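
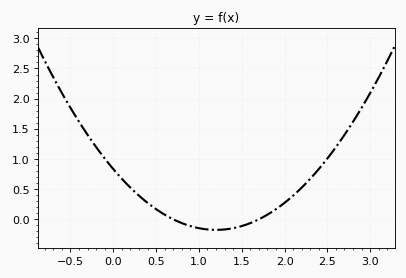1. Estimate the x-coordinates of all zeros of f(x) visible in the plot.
0.7, 1.7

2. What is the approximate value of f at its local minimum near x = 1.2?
-0.175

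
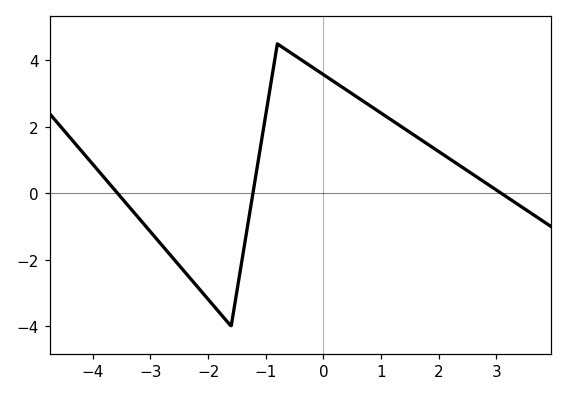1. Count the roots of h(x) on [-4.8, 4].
3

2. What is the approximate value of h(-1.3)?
-0.812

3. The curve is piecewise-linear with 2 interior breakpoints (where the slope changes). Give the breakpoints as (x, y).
(-1.6, -4); (-0.8, 4.5)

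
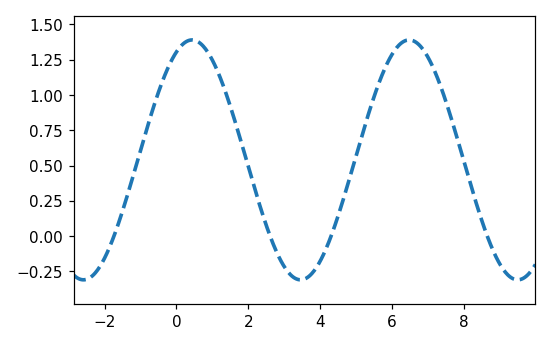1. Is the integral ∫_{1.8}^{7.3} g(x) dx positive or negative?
positive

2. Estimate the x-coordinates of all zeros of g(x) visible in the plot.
-1.74, 2.6, 4.3, 8.65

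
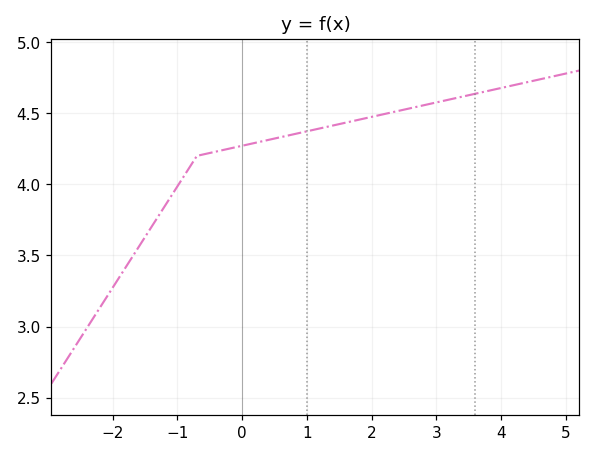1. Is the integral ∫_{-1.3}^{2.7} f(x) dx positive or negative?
positive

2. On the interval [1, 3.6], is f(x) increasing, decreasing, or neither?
increasing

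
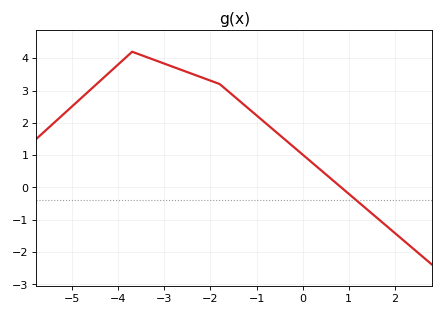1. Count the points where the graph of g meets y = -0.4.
1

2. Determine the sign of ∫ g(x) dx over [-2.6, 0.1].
positive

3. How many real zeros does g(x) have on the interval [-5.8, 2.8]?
1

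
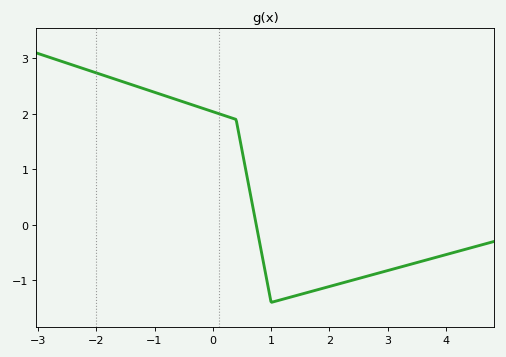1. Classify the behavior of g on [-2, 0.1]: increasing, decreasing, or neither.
decreasing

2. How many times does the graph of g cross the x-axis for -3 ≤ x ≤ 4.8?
1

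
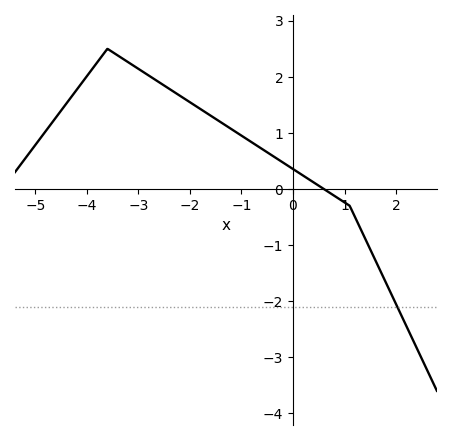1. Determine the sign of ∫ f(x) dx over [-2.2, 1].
positive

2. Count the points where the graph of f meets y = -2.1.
1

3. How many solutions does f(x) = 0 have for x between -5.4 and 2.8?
1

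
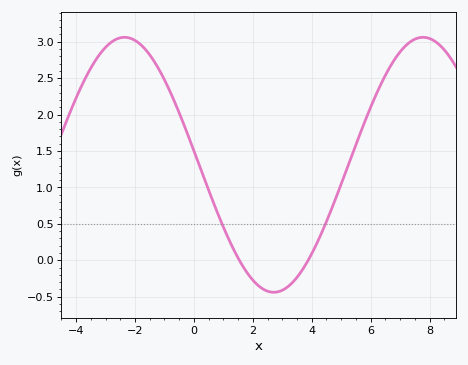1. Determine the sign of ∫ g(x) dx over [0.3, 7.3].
positive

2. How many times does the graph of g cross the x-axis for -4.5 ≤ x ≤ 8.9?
2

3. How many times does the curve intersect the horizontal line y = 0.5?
2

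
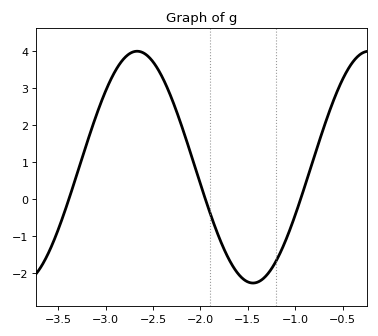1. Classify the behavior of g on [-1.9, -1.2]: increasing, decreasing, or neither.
neither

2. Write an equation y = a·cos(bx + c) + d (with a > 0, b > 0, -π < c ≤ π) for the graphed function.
y = 3.13cos(2.57x + 0.572) + 0.87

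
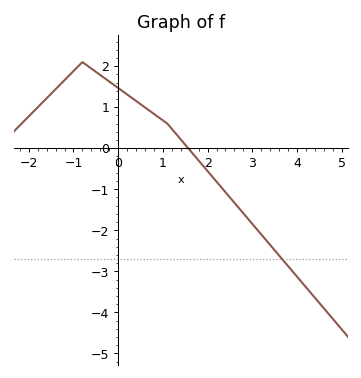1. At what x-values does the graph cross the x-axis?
1.57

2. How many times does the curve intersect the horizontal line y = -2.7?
1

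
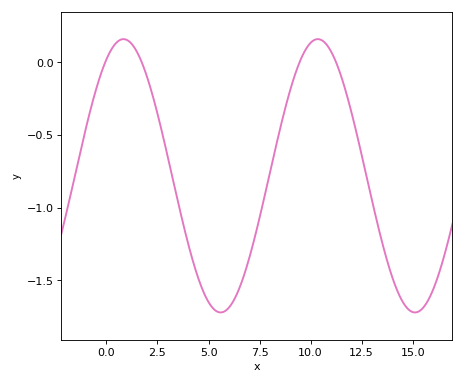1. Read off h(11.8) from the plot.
-0.25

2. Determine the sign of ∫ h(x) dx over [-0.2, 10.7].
negative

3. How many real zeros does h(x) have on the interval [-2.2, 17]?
4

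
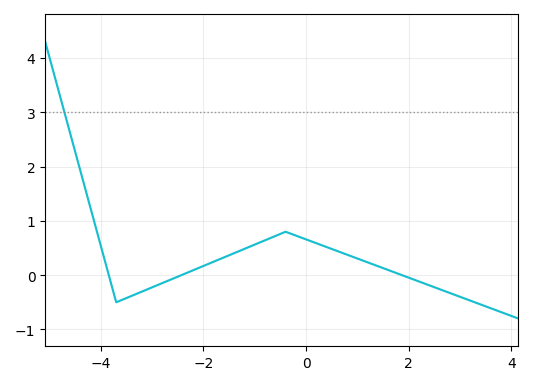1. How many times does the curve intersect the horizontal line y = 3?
1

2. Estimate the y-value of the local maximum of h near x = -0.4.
0.799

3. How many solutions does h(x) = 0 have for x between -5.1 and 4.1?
3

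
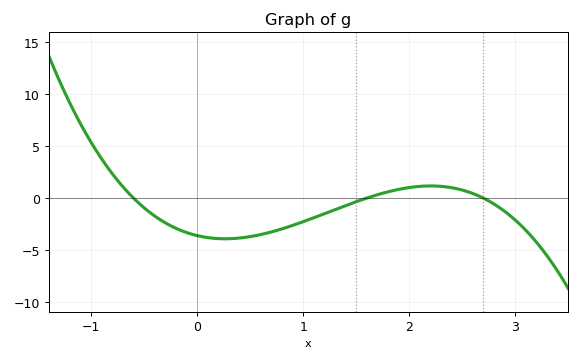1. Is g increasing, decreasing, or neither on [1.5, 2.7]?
neither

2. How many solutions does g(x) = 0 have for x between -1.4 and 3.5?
3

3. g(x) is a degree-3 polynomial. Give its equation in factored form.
y = -1.39(x + 0.6)(x - 1.6)(x - 2.7)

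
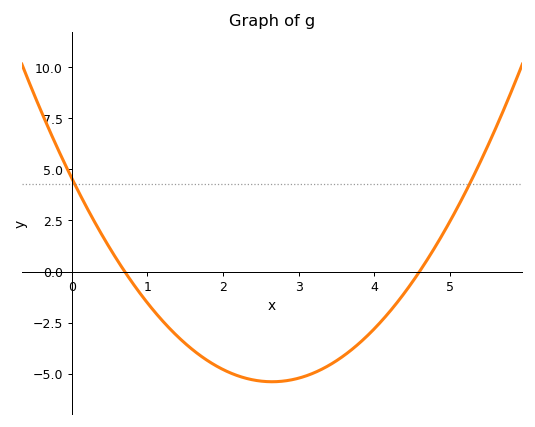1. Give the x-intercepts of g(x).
0.7, 4.6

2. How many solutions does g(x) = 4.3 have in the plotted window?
2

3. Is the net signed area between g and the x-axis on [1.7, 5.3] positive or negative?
negative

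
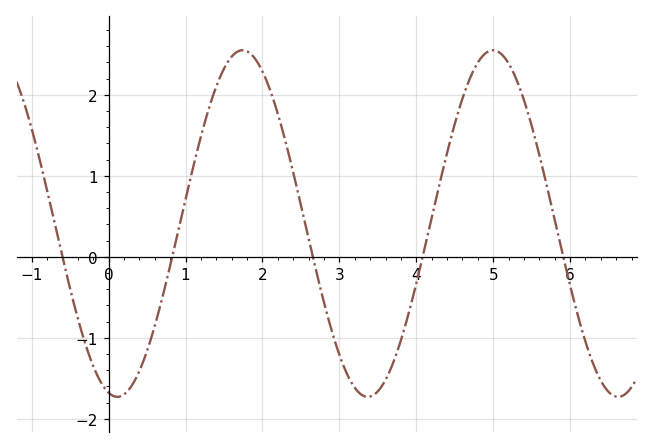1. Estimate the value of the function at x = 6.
-0.4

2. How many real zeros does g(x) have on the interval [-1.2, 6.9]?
5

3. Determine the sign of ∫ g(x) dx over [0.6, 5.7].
positive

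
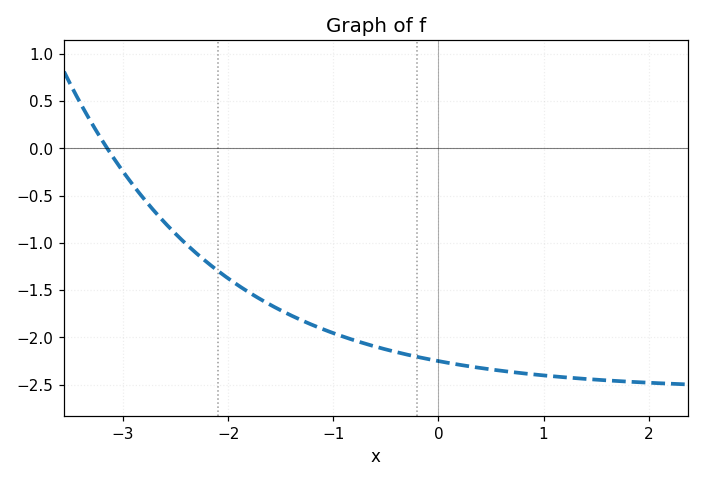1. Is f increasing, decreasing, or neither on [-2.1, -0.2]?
decreasing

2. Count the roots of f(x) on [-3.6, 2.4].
1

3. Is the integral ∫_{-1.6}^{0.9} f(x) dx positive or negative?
negative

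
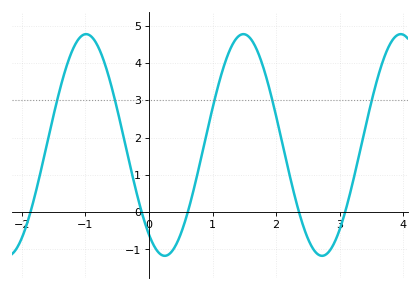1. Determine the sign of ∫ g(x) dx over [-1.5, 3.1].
positive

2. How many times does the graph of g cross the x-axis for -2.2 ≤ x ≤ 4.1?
5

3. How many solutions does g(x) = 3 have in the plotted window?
5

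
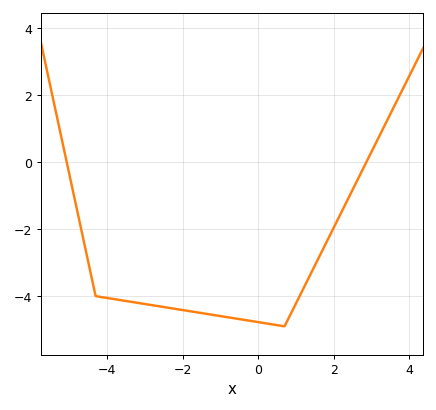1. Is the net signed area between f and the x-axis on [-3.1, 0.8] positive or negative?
negative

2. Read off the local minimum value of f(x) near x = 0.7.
-4.8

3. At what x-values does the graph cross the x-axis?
-5, 2.8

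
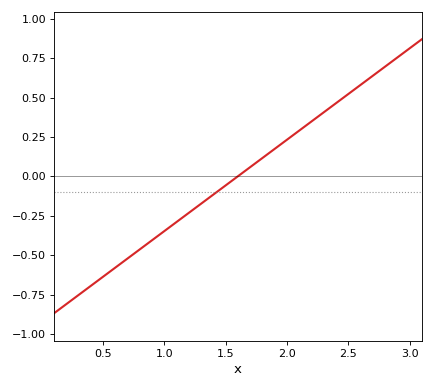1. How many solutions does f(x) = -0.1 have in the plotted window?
1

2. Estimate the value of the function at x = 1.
-0.348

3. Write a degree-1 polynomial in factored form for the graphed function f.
y = 0.58(x - 1.6)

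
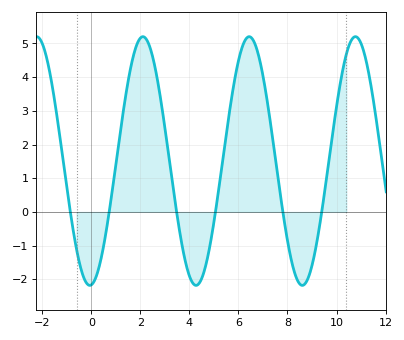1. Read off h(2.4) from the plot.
4.87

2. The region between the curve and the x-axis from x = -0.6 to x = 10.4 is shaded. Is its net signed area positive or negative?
positive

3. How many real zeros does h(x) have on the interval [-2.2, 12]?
6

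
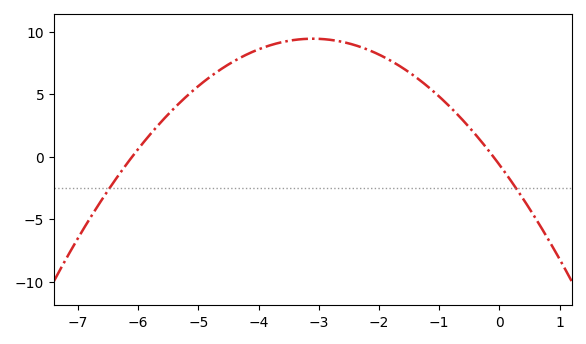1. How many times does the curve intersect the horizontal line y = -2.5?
2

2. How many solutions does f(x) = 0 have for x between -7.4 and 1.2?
2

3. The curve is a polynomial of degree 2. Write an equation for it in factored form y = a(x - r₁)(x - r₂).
y = -1.05(x + 6.1)(x + 0.1)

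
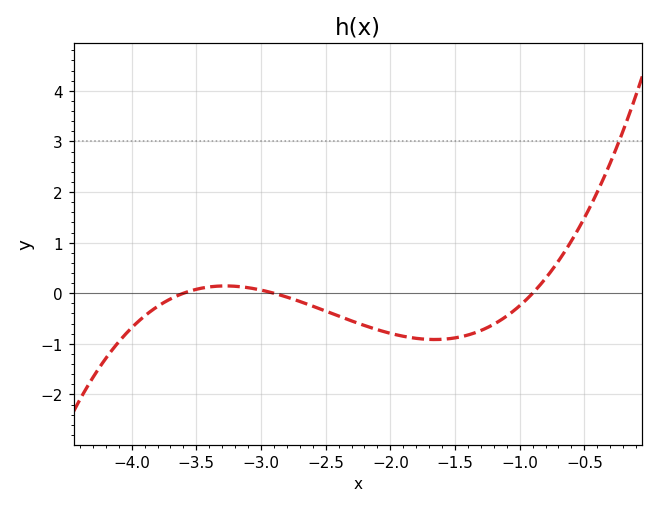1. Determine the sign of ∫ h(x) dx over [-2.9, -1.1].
negative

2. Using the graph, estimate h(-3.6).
0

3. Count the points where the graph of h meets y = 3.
1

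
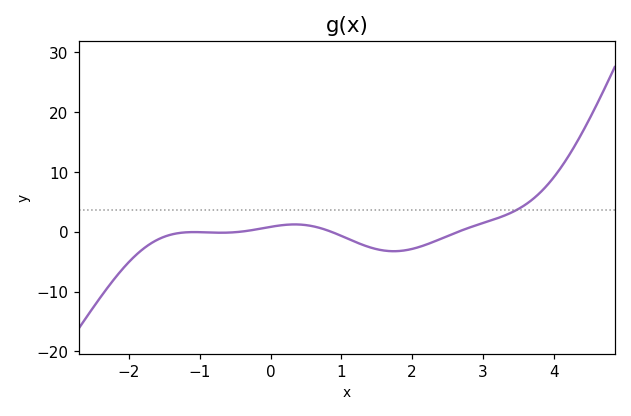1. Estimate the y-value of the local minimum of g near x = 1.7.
-3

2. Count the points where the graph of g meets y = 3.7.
1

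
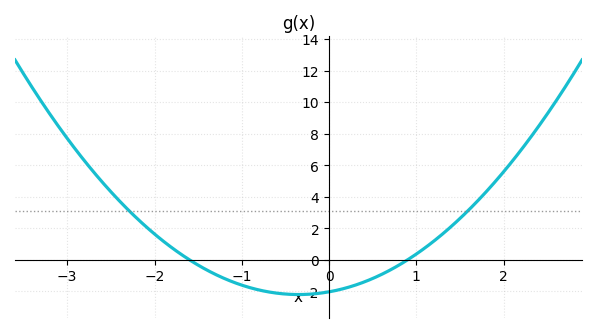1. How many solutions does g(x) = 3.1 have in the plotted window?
2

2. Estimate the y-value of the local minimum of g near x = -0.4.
-2.2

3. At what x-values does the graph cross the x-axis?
-1.6, 0.9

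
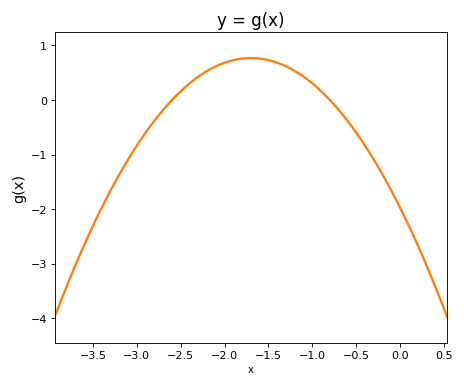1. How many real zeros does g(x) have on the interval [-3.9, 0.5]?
2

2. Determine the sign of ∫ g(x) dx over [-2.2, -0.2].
positive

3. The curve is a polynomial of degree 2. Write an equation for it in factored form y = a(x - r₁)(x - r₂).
y = -0.95(x + 2.6)(x + 0.8)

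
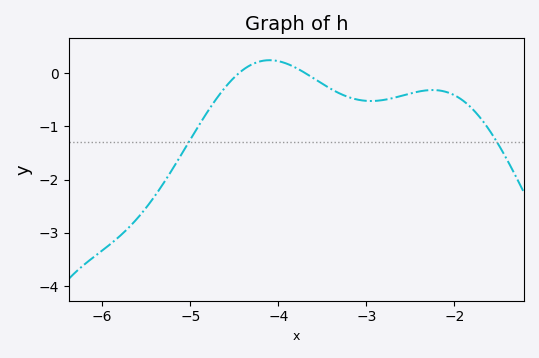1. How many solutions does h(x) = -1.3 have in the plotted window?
2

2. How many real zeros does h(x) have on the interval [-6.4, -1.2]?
2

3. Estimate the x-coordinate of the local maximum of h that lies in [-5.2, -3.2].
-4.1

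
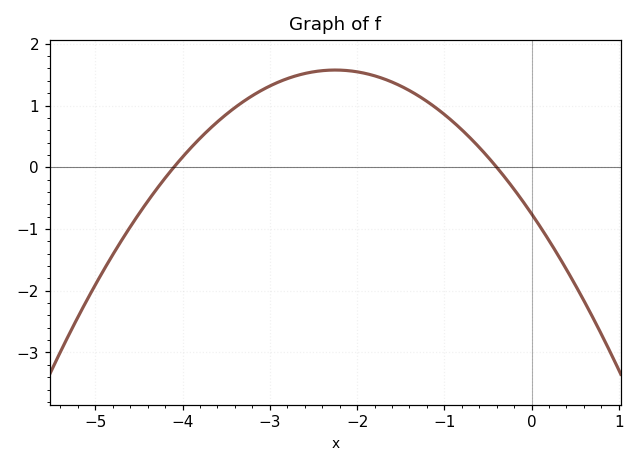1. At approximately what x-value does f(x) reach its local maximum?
-2.25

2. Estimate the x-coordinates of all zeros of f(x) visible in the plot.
-4.1, -0.4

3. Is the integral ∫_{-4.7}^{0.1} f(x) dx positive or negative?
positive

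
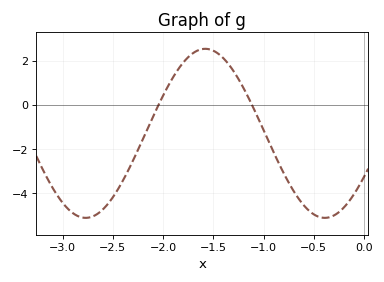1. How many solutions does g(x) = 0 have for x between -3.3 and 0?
2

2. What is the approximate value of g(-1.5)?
2.4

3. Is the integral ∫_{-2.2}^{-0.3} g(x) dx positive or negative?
negative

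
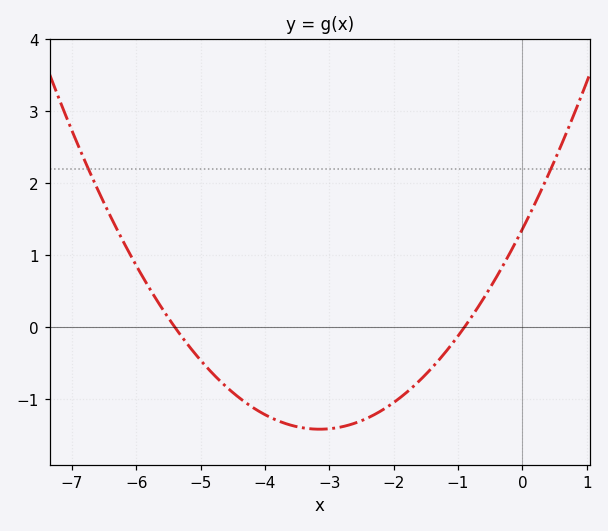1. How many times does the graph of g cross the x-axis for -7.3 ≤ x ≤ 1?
2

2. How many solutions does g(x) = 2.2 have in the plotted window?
2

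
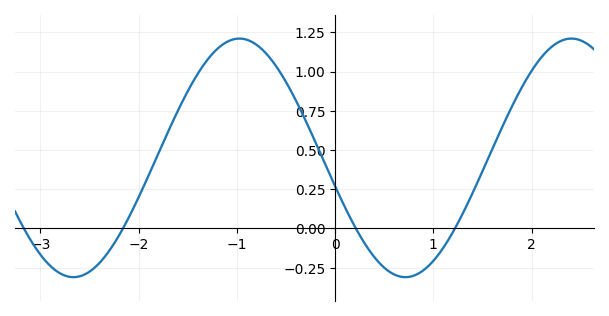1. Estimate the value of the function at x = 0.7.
-0.31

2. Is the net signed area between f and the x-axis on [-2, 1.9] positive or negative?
positive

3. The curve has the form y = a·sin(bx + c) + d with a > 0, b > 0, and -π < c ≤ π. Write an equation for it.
y = 0.76sin(1.86x - 2.9) + 0.45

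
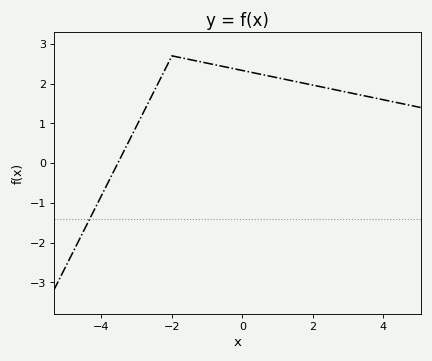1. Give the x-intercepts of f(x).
-3.6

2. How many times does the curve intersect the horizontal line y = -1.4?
1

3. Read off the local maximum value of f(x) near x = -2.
2.7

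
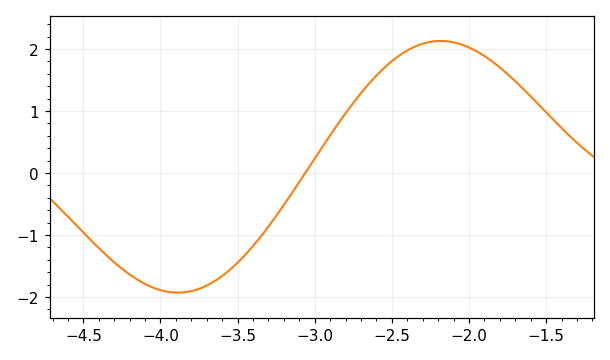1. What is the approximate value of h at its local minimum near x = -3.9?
-1.93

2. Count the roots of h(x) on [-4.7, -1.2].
1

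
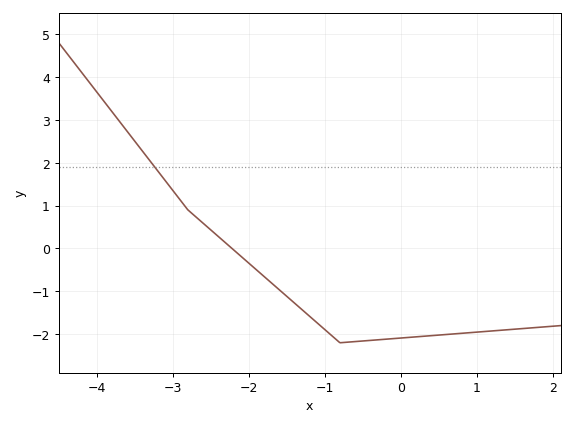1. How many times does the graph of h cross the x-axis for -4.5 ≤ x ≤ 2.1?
1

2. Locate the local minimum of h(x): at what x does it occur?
-0.799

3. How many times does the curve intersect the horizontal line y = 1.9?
1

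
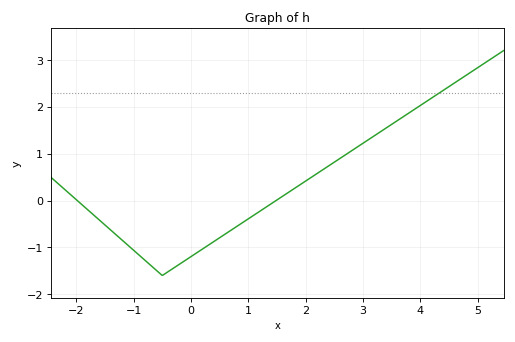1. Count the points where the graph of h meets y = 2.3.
1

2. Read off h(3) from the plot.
1.22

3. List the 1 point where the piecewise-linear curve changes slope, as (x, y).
(-0.5, -1.6)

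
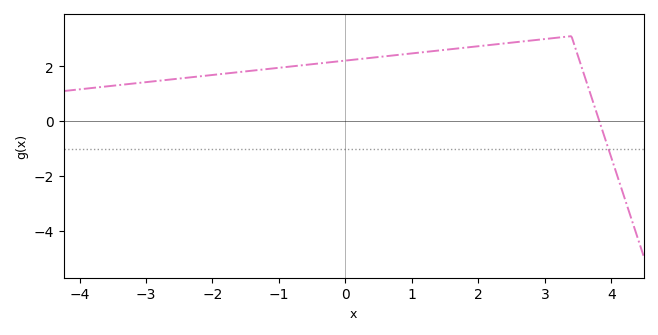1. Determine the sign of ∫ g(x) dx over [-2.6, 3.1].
positive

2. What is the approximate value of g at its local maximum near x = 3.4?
3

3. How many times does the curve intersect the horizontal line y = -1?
1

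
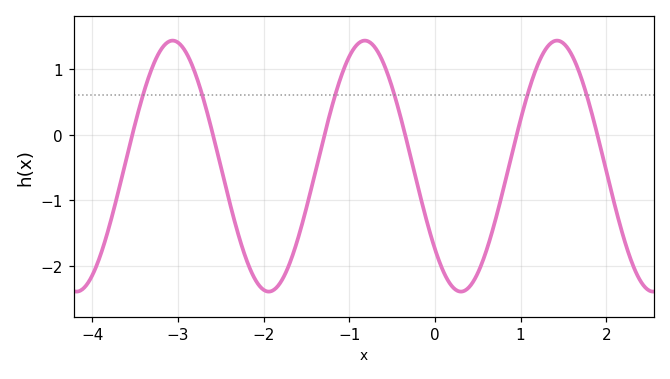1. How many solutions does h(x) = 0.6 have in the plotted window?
6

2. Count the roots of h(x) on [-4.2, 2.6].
6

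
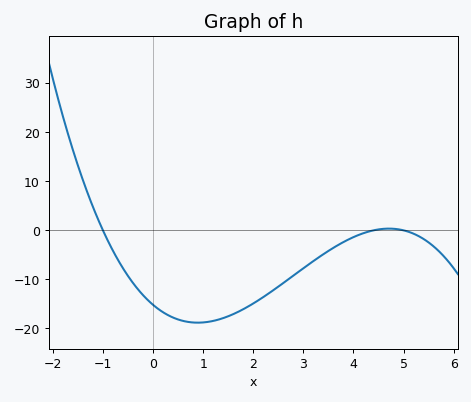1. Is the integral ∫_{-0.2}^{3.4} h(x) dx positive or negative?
negative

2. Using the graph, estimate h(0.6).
-18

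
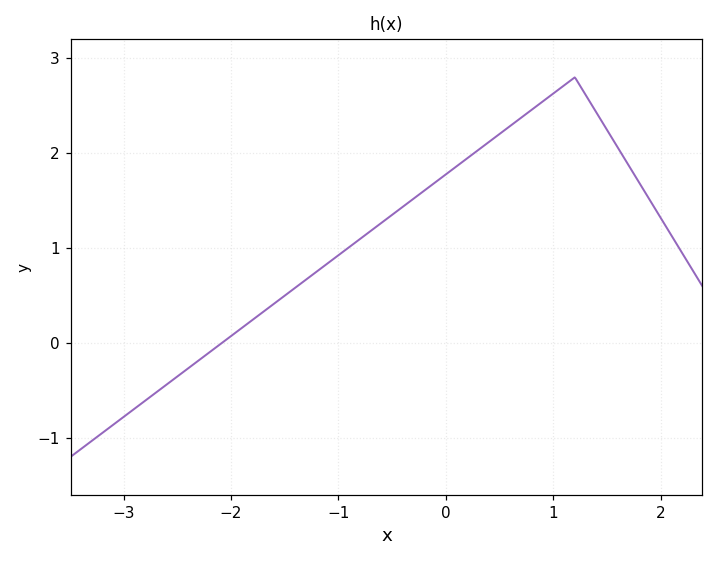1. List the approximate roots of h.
-2.1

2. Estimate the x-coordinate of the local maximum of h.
1.2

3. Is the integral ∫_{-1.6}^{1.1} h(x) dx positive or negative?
positive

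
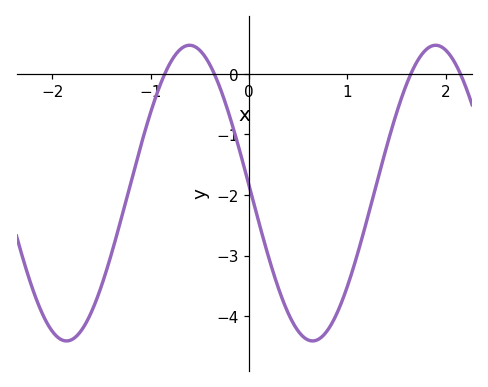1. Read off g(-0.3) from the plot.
-0.2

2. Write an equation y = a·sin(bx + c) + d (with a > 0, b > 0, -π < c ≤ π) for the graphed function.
y = 2.44sin(2.5x + 3.1) - 1.97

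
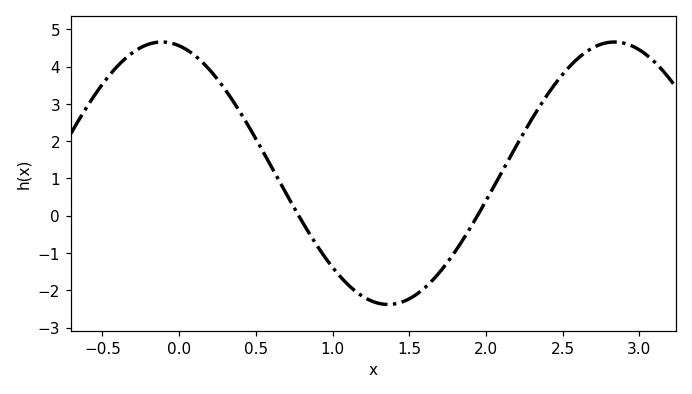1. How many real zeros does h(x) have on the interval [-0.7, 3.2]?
2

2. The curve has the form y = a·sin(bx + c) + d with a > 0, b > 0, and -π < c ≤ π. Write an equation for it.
y = 3.52sin(2.13x + 1.81) + 1.14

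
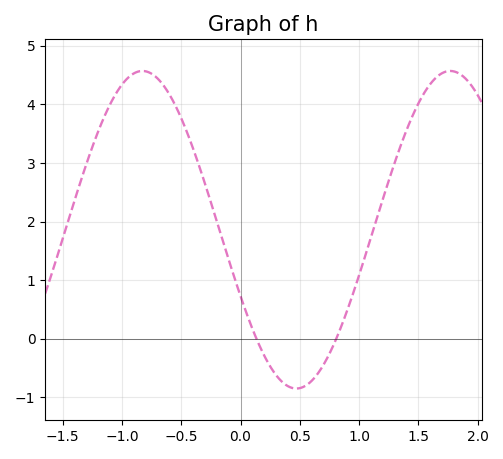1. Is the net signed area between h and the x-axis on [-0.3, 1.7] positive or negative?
positive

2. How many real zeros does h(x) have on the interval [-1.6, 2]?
2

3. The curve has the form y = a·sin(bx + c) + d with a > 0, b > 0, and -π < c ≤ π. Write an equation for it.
y = 2.71sin(2.4x - 2.7) + 1.86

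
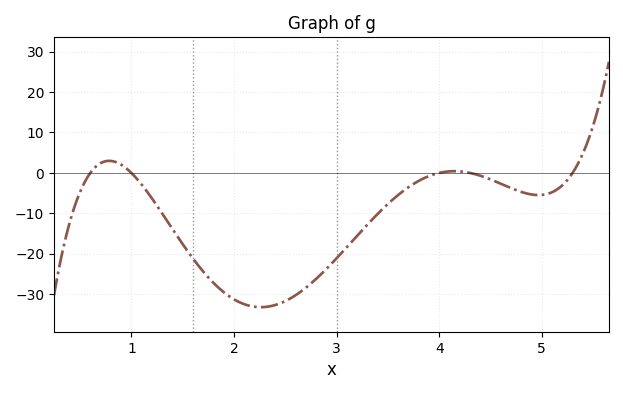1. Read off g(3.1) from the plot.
-18.3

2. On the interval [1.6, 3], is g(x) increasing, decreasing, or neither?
neither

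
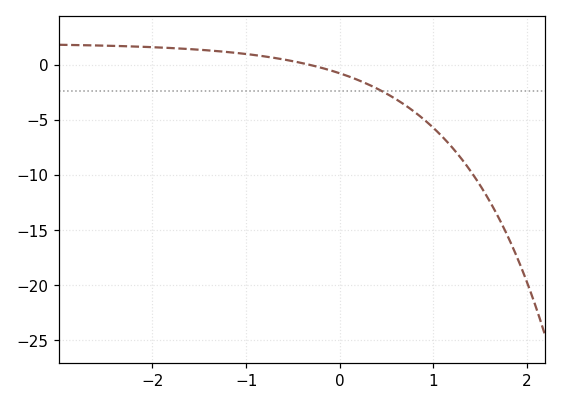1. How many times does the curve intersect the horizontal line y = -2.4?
1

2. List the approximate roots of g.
-0.3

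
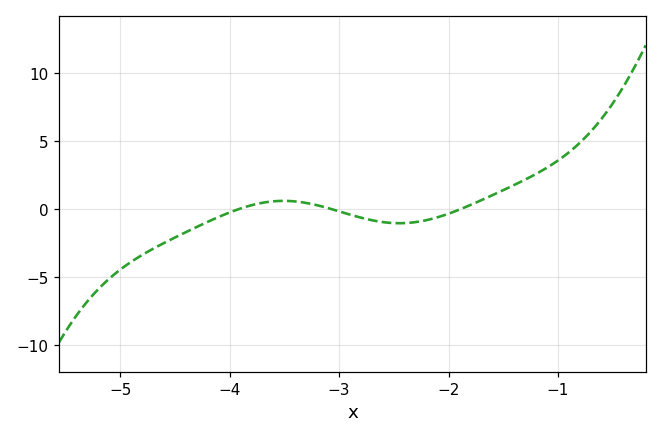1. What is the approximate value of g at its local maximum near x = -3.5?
0.599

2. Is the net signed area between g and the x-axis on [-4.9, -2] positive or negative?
negative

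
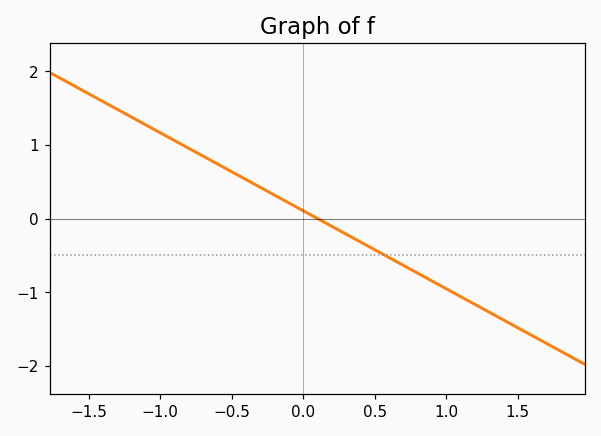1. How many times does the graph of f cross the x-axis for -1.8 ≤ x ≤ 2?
1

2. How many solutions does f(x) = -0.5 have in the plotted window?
1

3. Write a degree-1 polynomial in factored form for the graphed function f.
y = -1.06(x - 0.1)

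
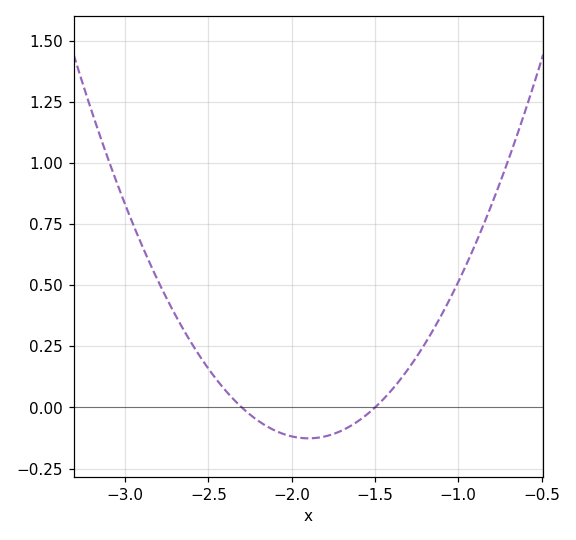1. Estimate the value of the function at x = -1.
0.52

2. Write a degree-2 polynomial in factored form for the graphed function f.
y = 0.79(x + 2.3)(x + 1.5)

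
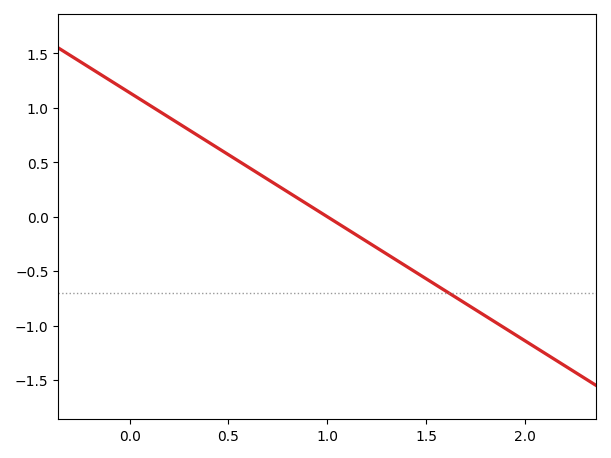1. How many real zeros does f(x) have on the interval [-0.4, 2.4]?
1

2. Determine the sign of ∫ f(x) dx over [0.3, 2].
negative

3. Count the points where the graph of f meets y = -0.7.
1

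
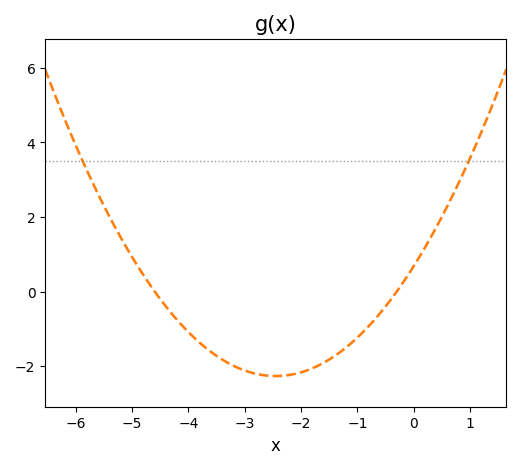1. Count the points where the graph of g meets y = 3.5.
2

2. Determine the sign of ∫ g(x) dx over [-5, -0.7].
negative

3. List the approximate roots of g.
-4.6, -0.2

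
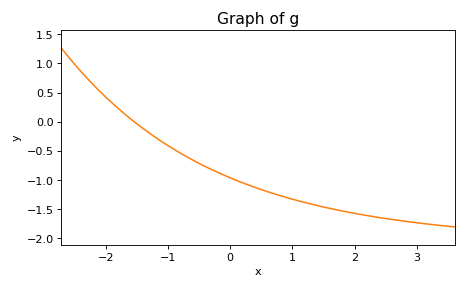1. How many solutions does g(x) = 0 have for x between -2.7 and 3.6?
1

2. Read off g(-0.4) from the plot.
-0.766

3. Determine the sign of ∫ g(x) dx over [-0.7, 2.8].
negative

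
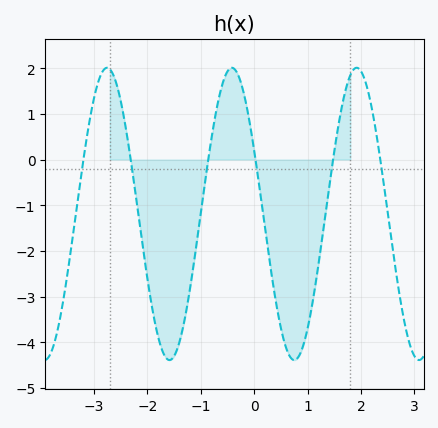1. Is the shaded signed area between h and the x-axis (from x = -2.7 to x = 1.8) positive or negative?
negative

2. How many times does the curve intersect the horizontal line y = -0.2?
6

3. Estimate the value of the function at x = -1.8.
-3.9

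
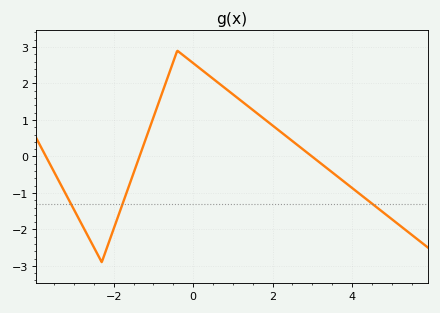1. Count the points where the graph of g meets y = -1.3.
3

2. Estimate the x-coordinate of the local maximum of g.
-0.398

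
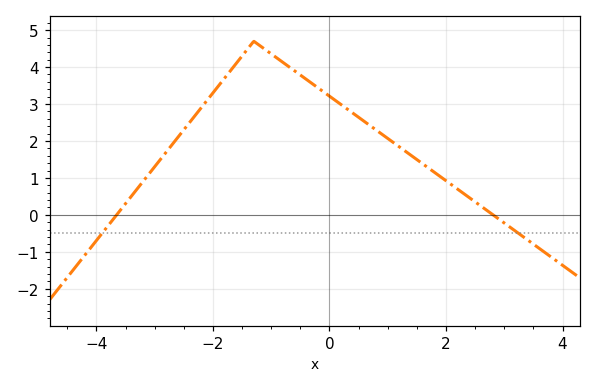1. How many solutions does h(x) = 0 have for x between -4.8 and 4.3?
2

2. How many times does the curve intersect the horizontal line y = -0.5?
2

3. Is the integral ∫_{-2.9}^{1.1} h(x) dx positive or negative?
positive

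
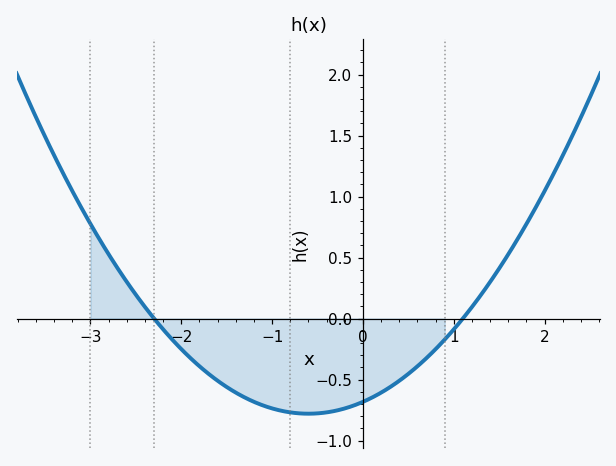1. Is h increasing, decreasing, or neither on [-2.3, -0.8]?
decreasing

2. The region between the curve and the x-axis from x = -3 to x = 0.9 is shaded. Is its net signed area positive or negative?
negative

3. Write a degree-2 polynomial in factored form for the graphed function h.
y = 0.27(x + 2.3)(x - 1.1)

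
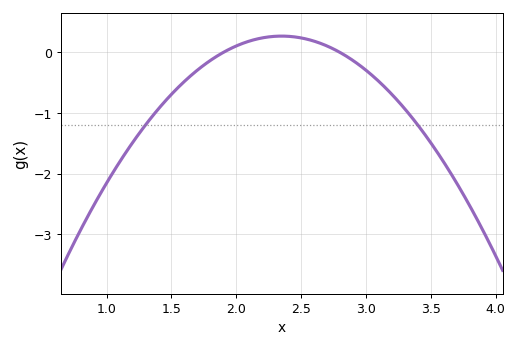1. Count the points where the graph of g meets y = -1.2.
2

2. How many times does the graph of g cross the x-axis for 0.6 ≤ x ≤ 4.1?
2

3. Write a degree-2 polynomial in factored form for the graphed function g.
y = -1.33(x - 1.9)(x - 2.8)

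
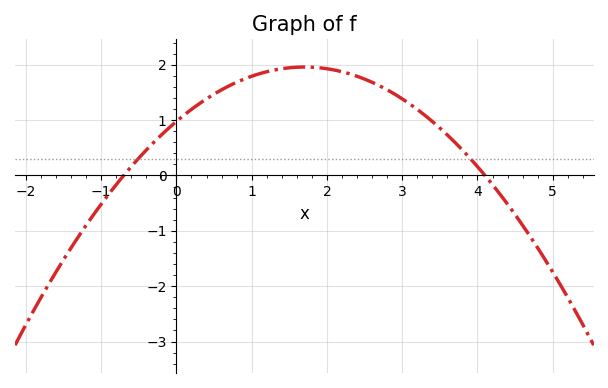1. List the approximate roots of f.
-0.6, 4.2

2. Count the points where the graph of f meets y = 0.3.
2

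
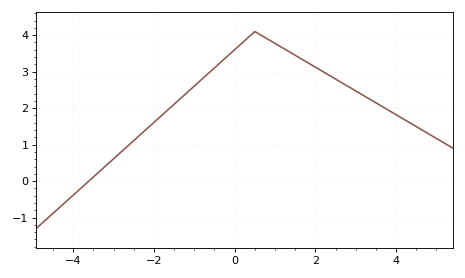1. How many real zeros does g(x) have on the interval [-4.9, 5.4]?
1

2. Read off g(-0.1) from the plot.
3.5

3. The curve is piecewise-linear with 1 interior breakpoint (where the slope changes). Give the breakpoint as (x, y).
(0.5, 4.1)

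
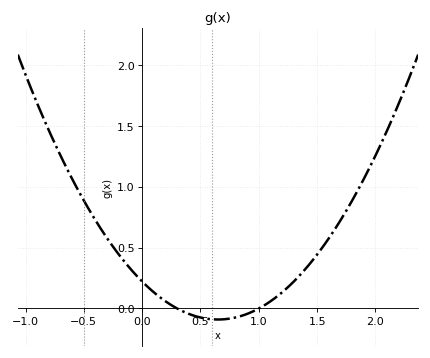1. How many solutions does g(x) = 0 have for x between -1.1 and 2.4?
2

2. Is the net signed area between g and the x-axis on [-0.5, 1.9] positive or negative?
positive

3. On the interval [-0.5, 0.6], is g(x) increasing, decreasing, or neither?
decreasing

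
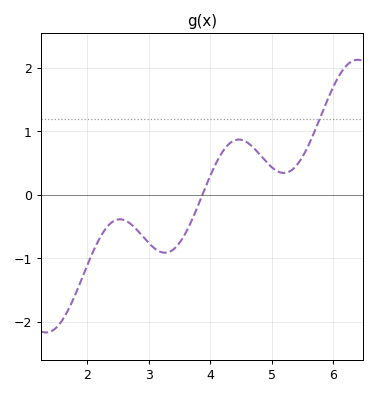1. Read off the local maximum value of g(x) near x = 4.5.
0.9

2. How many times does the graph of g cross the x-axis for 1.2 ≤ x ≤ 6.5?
1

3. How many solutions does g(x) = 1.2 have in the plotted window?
1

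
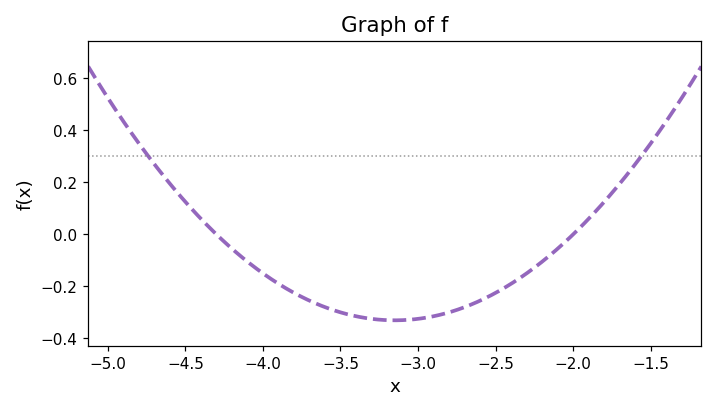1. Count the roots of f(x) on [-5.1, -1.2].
2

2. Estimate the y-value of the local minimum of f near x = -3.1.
-0.34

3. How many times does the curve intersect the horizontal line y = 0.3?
2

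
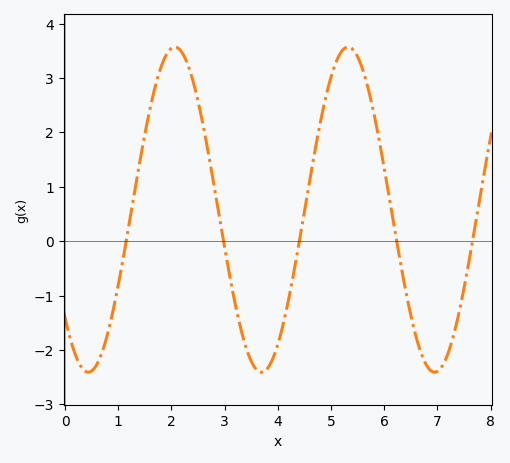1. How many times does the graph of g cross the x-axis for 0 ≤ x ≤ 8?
5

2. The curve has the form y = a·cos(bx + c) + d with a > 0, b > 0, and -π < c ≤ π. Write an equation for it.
y = 2.99cos(1.9x + 2.3) + 0.58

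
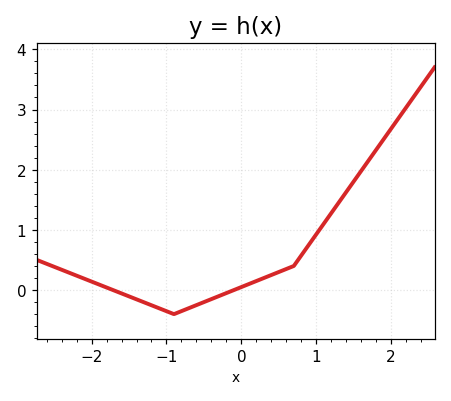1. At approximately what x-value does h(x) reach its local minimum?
-0.9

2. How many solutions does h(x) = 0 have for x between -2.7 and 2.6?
2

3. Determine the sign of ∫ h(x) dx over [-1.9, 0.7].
negative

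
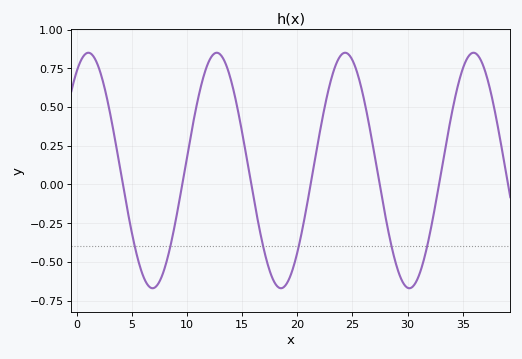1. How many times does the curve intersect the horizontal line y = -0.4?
6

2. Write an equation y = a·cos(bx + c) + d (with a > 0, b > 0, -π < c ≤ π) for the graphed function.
y = 0.76cos(0.54x - 0.58) + 0.09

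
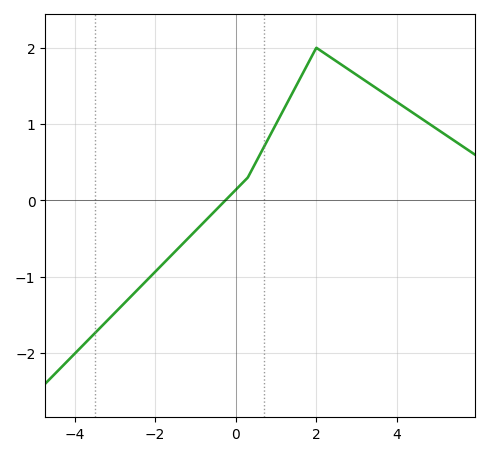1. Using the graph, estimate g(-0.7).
-0.2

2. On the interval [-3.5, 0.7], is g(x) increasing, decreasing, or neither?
increasing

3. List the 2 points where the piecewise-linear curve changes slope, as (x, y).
(0.3, 0.3); (2, 2)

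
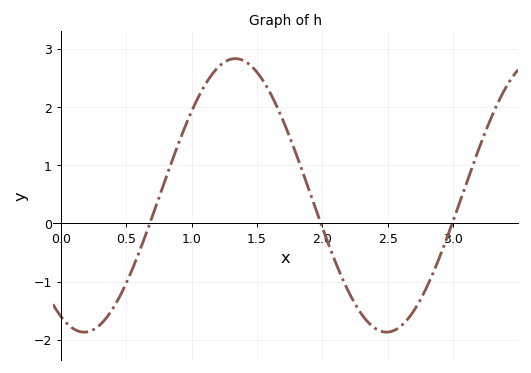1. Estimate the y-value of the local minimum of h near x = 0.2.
-1.87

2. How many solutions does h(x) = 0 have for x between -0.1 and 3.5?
3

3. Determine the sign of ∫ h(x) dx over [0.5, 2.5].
positive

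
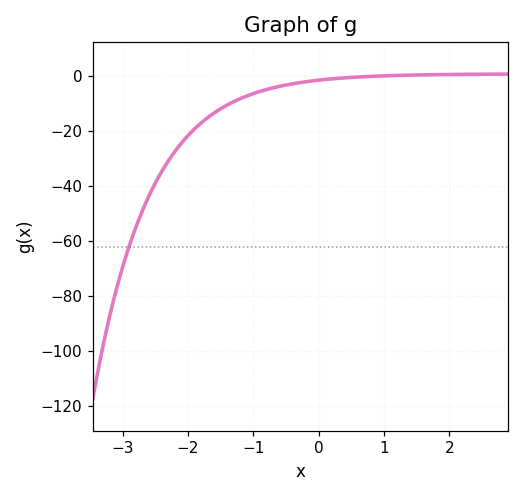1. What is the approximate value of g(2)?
0.525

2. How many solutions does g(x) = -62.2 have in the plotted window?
1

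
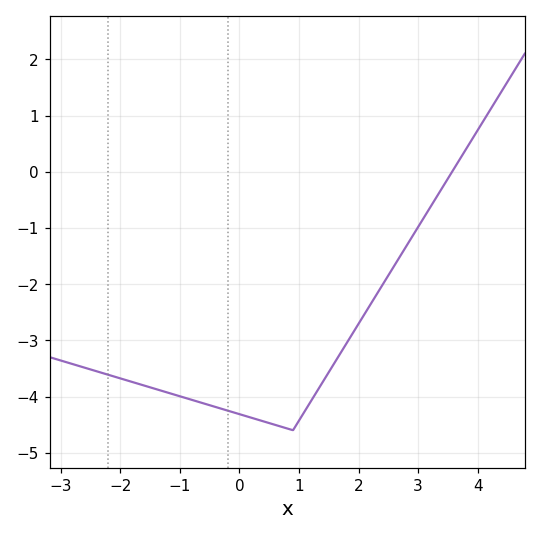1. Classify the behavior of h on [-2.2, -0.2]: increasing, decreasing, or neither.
decreasing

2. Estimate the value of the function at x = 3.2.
-0.6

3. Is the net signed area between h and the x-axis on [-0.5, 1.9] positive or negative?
negative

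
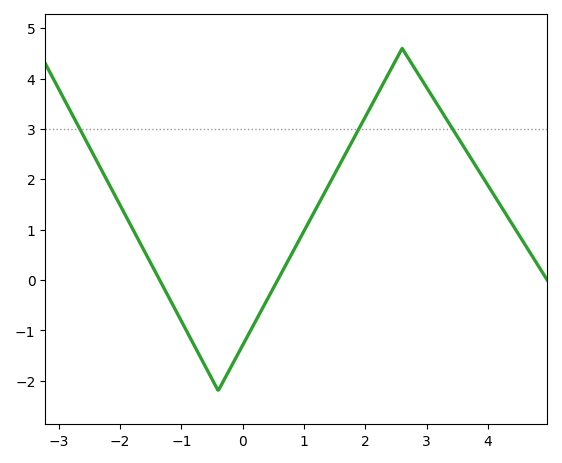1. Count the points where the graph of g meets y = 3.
3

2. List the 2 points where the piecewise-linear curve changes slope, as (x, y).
(-0.4, -2.2); (2.6, 4.6)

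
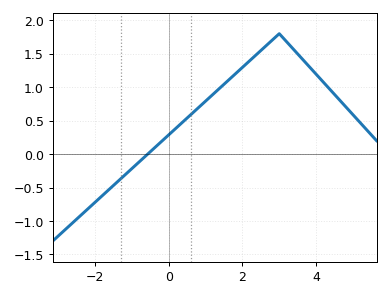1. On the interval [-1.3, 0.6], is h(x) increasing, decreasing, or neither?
increasing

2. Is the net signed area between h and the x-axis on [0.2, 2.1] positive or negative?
positive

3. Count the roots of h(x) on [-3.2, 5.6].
1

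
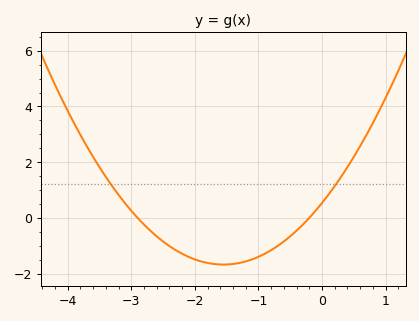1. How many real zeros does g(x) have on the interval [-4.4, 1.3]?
2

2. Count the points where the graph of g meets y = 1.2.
2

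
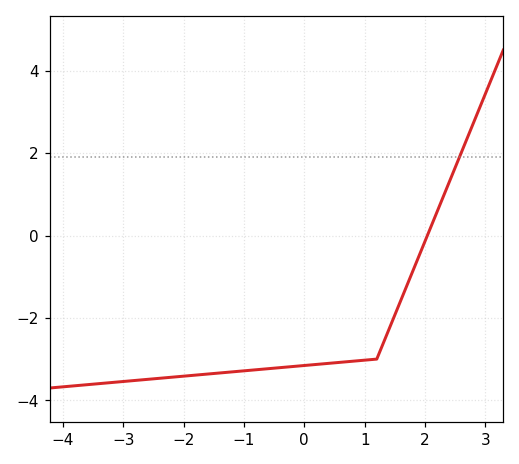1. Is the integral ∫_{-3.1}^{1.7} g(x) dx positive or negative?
negative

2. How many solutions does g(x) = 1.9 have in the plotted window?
1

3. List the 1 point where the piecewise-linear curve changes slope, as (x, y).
(1.2, -3)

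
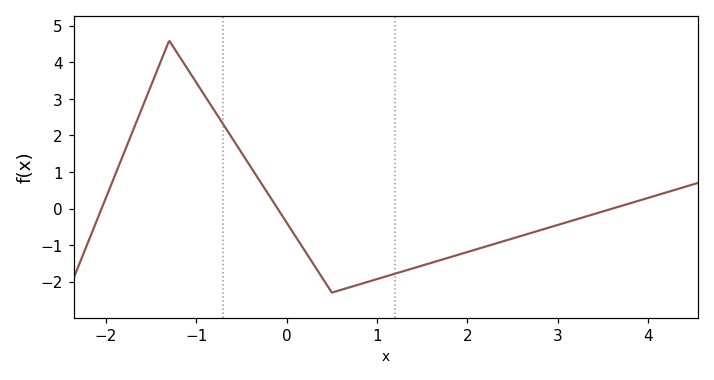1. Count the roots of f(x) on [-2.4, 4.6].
3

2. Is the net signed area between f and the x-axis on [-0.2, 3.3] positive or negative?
negative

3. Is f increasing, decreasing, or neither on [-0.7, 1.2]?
neither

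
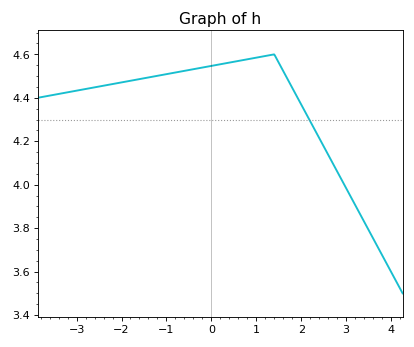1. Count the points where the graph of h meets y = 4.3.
1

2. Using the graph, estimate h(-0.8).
4.52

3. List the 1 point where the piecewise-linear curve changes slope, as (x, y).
(1.4, 4.6)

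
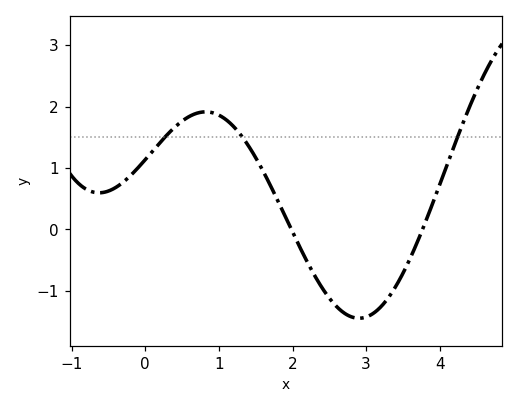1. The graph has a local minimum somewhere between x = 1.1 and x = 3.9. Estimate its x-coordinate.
2.9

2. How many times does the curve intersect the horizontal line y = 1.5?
3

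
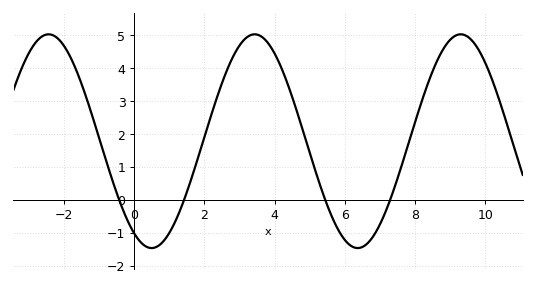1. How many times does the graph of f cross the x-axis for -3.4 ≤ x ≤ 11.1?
4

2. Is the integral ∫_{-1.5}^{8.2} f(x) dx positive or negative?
positive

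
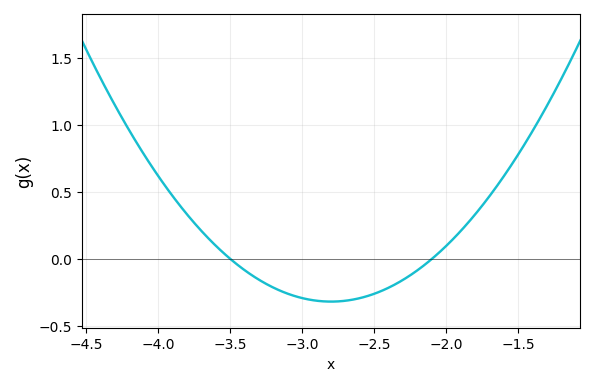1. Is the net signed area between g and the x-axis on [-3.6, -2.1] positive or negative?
negative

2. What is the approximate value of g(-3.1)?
-0.25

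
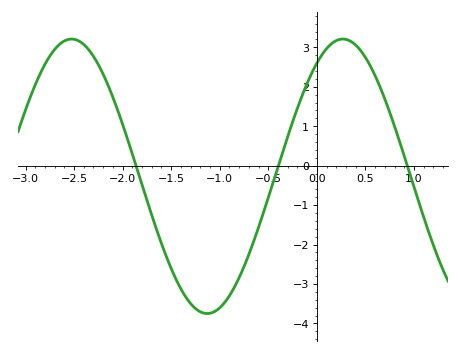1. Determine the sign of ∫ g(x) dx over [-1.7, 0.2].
negative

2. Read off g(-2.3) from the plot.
2.77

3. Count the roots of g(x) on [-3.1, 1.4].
3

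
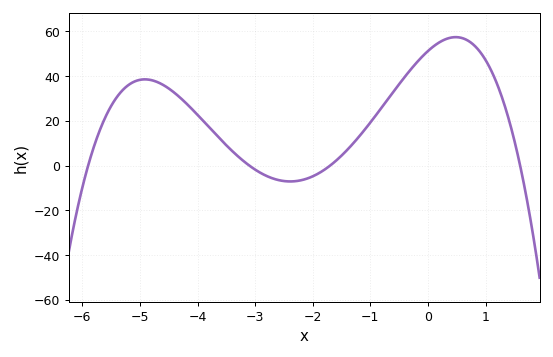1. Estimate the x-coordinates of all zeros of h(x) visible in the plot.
-5.8, -3.2, -1.8, 1.6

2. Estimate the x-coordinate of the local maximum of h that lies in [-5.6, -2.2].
-5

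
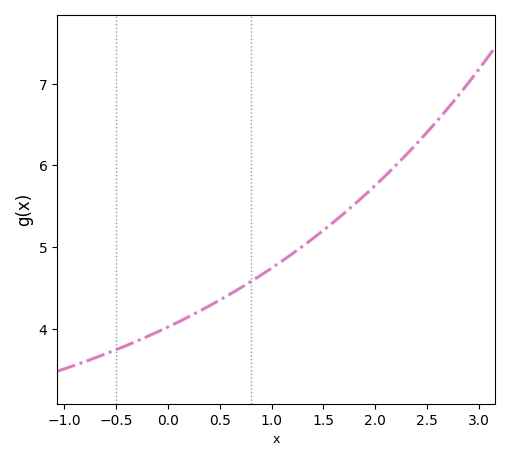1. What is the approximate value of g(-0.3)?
3.85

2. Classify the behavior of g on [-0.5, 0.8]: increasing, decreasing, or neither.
increasing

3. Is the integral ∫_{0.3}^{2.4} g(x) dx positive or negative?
positive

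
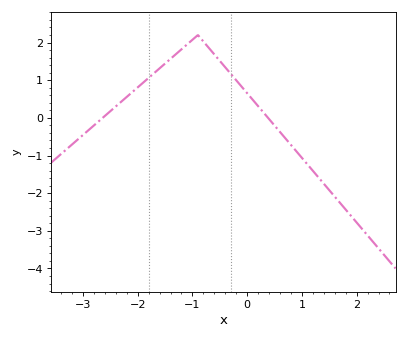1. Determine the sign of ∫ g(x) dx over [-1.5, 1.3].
positive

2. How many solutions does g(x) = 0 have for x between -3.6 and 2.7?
2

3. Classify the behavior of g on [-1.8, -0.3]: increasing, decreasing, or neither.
neither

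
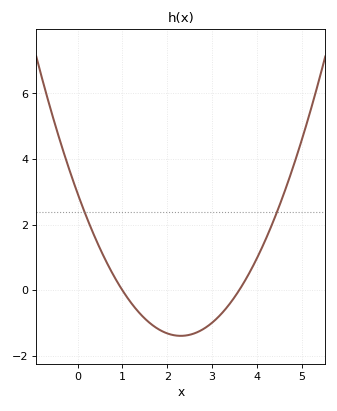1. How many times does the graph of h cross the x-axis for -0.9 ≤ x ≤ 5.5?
2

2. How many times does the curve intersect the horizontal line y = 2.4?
2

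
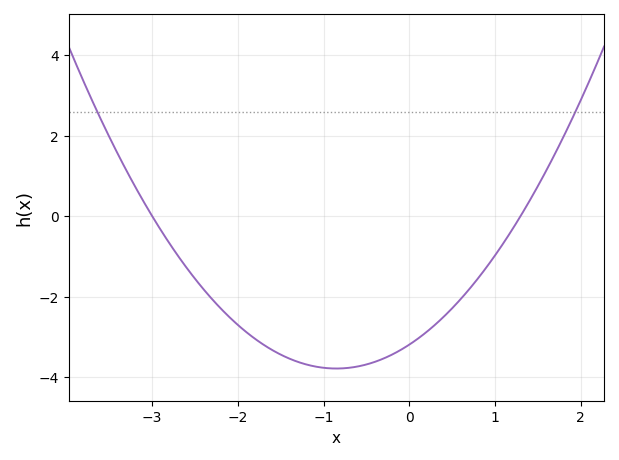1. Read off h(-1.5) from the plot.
-3.4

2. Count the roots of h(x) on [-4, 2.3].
2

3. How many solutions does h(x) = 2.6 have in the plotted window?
2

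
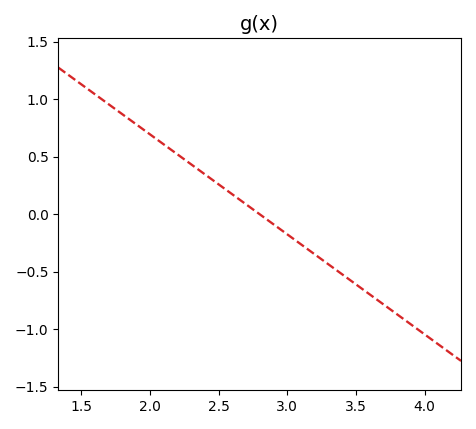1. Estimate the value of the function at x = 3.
-0.174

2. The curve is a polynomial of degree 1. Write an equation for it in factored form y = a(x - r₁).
y = -0.87(x - 2.8)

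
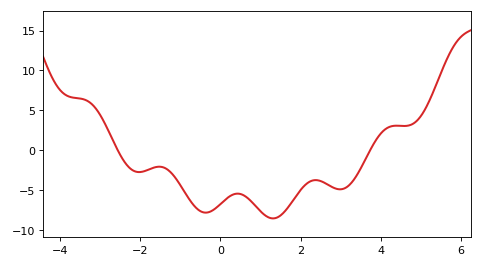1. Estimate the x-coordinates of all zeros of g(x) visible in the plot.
-2.6, 3.8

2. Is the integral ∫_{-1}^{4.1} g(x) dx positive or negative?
negative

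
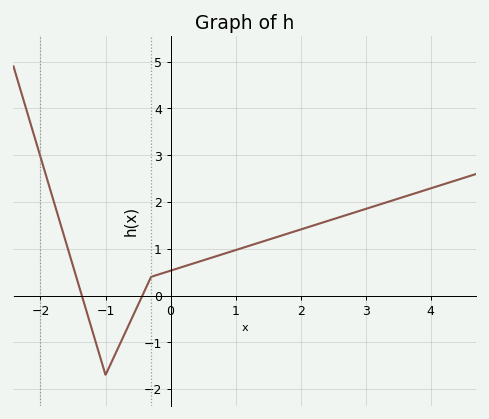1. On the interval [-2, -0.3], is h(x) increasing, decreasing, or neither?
neither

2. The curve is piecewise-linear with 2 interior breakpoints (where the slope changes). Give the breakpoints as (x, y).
(-1, -1.7); (-0.3, 0.4)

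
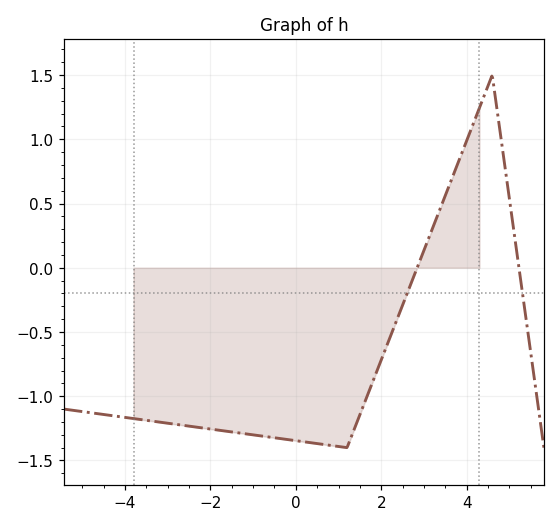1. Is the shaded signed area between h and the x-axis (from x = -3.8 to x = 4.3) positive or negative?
negative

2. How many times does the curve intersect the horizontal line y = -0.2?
2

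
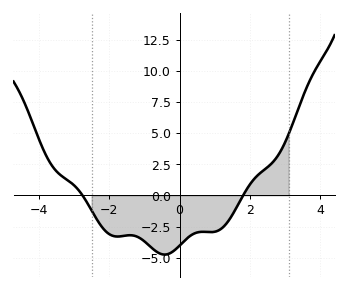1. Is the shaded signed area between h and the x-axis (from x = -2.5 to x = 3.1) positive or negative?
negative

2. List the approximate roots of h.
-2.8, 1.8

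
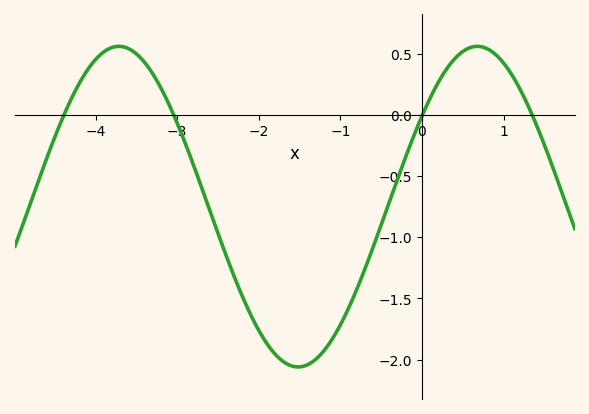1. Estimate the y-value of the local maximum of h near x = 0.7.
0.56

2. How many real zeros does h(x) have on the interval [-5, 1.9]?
4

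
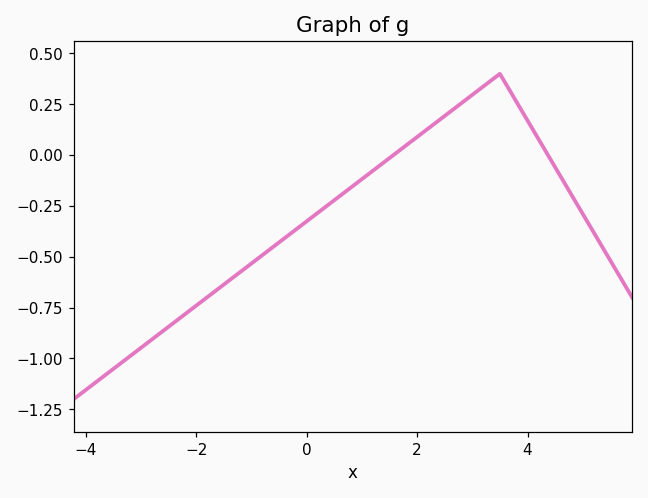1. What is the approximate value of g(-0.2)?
-0.36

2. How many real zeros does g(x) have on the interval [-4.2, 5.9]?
2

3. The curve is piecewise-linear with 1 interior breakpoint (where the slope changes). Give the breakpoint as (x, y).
(3.5, 0.4)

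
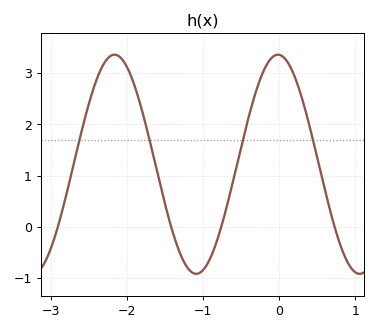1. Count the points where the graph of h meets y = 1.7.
4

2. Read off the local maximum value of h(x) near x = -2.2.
3.4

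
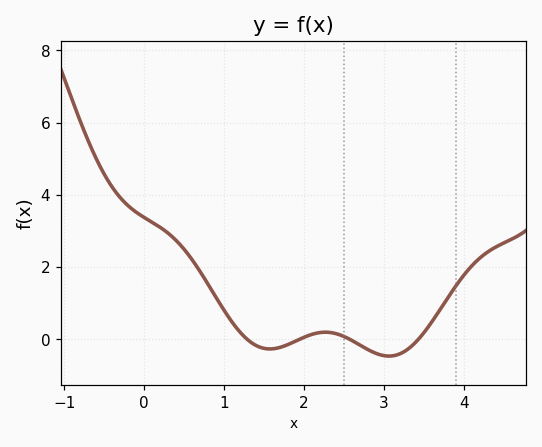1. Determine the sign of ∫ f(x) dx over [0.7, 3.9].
positive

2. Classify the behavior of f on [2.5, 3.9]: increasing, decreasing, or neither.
neither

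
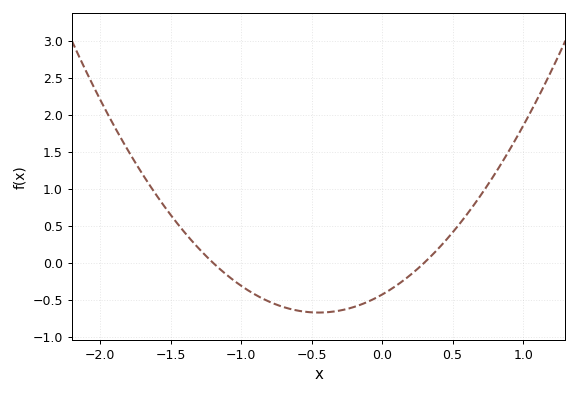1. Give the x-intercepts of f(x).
-1.2, 0.3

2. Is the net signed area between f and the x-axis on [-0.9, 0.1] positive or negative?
negative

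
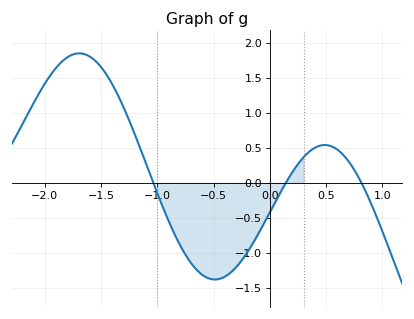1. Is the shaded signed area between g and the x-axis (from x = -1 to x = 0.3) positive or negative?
negative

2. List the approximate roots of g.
-1.05, 0.15, 0.8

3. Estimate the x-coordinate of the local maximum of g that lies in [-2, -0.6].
-1.7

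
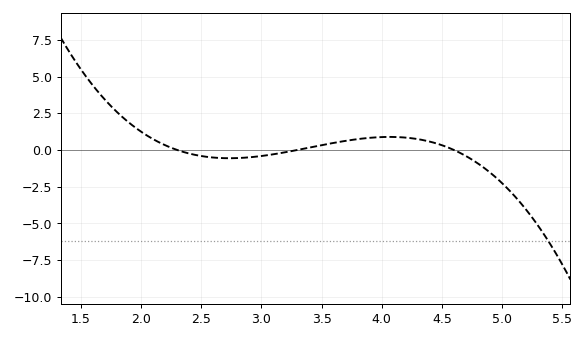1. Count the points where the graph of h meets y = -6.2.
1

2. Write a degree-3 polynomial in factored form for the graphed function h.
y = -1.23(x - 2.3)(x - 3.3)(x - 4.6)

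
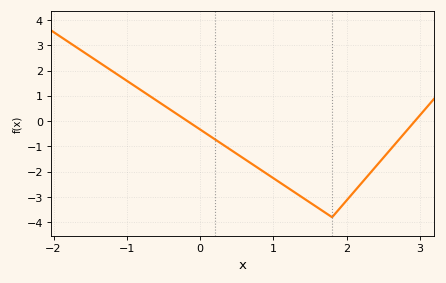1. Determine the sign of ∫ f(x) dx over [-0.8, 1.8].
negative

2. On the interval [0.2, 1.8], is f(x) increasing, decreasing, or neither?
decreasing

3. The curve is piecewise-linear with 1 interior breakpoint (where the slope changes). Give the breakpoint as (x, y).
(1.8, -3.8)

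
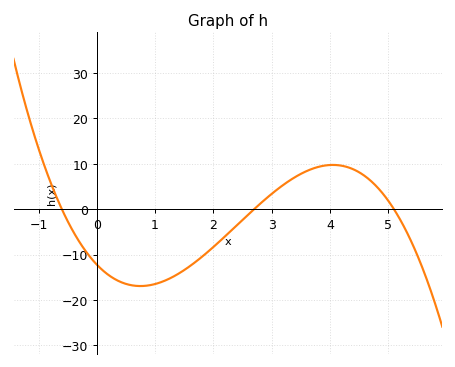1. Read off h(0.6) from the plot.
-16.8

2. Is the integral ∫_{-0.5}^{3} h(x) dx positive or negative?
negative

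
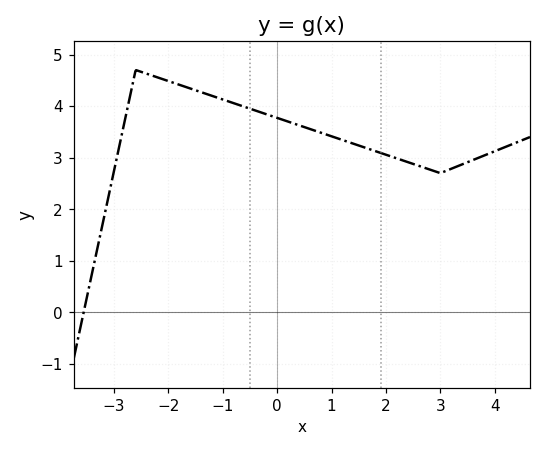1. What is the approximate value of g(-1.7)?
4.4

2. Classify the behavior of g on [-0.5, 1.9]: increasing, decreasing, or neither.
decreasing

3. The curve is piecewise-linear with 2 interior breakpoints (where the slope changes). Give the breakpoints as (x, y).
(-2.6, 4.7); (3, 2.7)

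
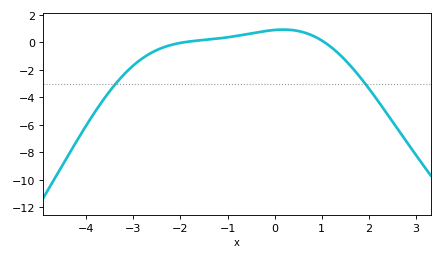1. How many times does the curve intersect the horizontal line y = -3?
2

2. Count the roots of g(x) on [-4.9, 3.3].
2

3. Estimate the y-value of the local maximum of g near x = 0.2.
0.938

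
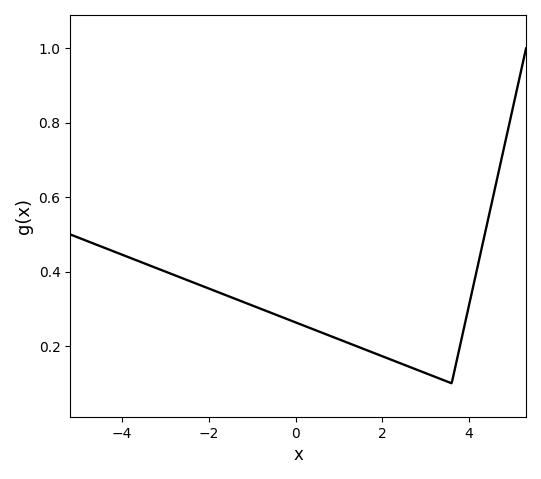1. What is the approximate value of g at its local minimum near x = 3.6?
0.1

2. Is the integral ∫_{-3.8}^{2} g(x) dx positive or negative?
positive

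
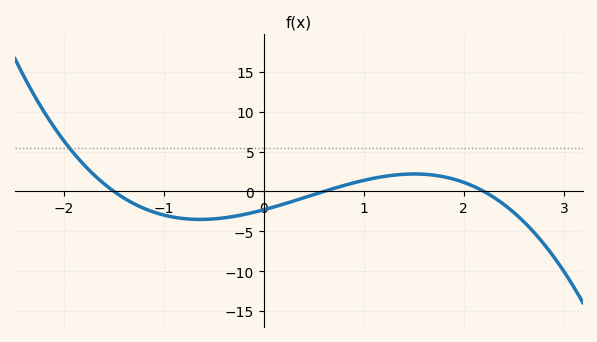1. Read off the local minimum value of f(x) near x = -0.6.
-3.5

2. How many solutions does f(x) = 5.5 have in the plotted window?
1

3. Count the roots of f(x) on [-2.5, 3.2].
3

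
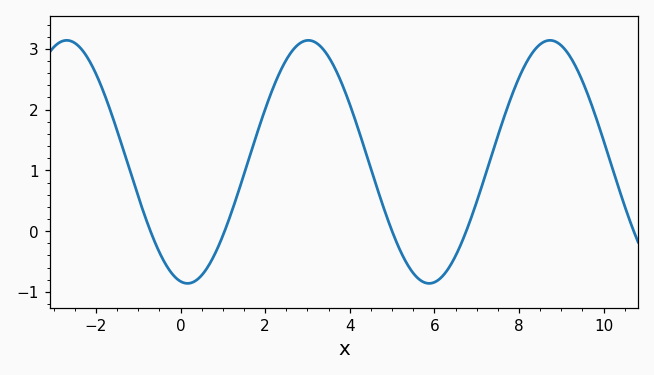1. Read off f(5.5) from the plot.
-0.7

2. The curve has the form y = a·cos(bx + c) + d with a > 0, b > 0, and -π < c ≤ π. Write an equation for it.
y = 2cos(1.1x + 3) + 1.14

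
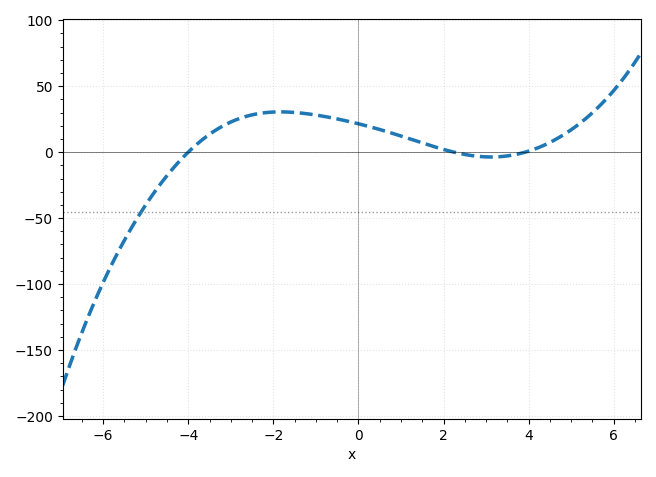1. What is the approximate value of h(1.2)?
10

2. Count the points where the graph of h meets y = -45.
1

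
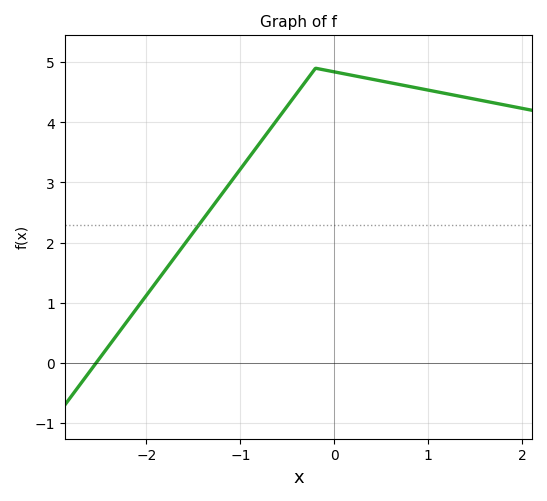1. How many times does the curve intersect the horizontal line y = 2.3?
1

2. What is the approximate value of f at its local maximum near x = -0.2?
4.9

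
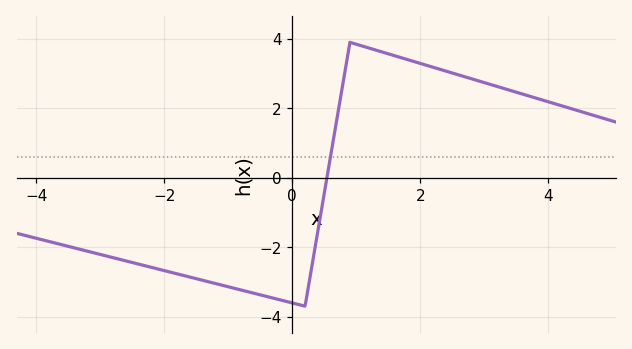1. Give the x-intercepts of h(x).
0.541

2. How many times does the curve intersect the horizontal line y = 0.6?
1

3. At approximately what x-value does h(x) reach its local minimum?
0.198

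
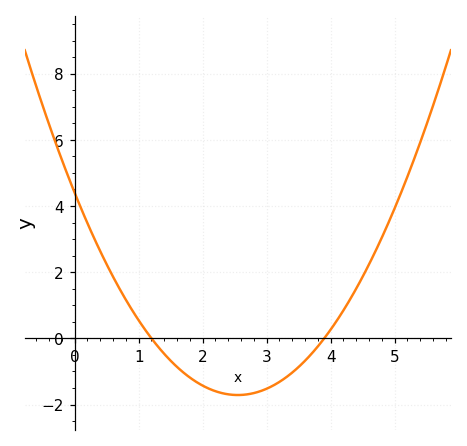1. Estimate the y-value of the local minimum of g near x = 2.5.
-1.71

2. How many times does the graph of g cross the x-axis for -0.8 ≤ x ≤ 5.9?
2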